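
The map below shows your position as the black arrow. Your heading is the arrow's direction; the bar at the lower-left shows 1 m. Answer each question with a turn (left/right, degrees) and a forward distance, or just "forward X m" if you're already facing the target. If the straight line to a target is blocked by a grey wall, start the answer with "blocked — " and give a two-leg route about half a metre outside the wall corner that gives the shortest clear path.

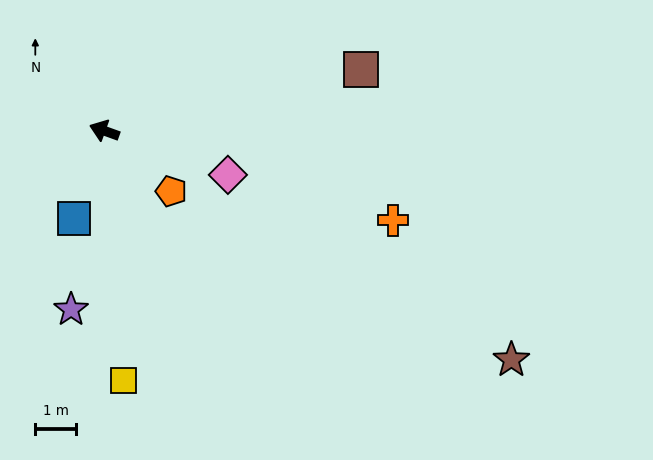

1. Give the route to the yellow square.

turn left 114°, forward 6.1 m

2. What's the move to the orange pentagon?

turn left 158°, forward 2.2 m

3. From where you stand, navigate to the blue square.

turn left 91°, forward 2.3 m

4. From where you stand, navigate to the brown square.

turn right 147°, forward 6.5 m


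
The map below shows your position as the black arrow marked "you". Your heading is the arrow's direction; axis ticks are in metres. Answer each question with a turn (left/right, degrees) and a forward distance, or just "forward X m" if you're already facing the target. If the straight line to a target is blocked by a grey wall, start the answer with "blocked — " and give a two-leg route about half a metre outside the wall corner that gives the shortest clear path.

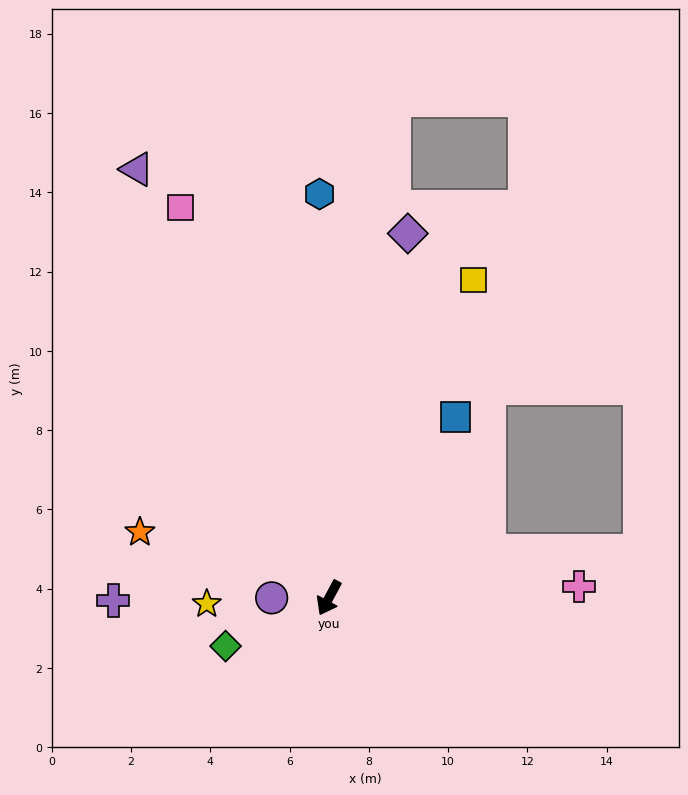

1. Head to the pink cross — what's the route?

turn left 121°, forward 6.3 m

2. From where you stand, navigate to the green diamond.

turn right 37°, forward 2.9 m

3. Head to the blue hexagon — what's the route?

turn right 151°, forward 10.2 m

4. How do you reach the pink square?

turn right 131°, forward 10.5 m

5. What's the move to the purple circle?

turn right 62°, forward 1.4 m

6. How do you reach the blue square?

turn left 173°, forward 5.6 m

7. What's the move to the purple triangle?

turn right 128°, forward 11.9 m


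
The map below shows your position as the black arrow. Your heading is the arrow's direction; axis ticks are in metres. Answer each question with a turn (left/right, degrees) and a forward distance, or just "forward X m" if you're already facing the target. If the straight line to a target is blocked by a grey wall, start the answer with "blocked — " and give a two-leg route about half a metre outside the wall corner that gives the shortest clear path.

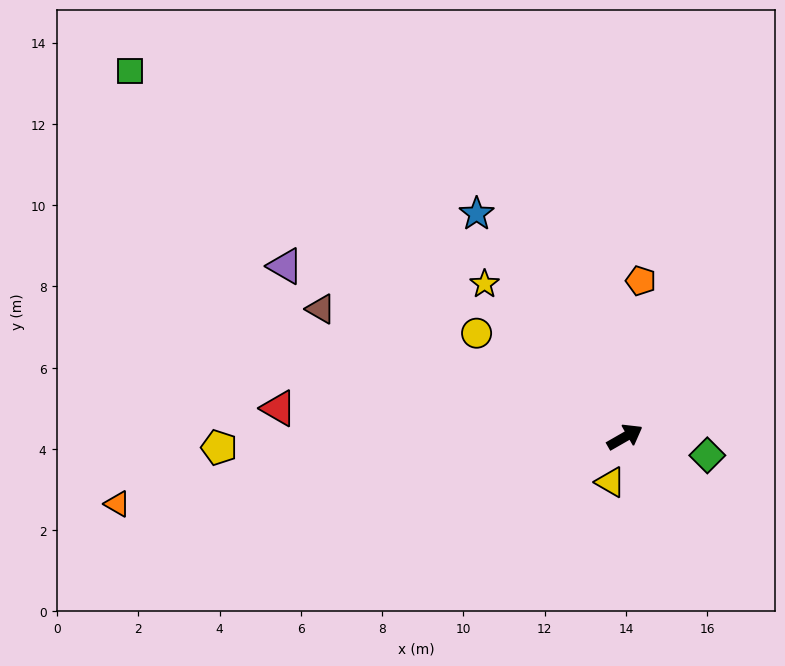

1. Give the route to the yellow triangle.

turn right 138°, forward 1.2 m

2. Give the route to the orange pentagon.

turn left 54°, forward 3.9 m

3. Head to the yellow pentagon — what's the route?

turn left 152°, forward 10.0 m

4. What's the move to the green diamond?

turn right 42°, forward 2.1 m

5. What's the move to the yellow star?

turn left 103°, forward 5.1 m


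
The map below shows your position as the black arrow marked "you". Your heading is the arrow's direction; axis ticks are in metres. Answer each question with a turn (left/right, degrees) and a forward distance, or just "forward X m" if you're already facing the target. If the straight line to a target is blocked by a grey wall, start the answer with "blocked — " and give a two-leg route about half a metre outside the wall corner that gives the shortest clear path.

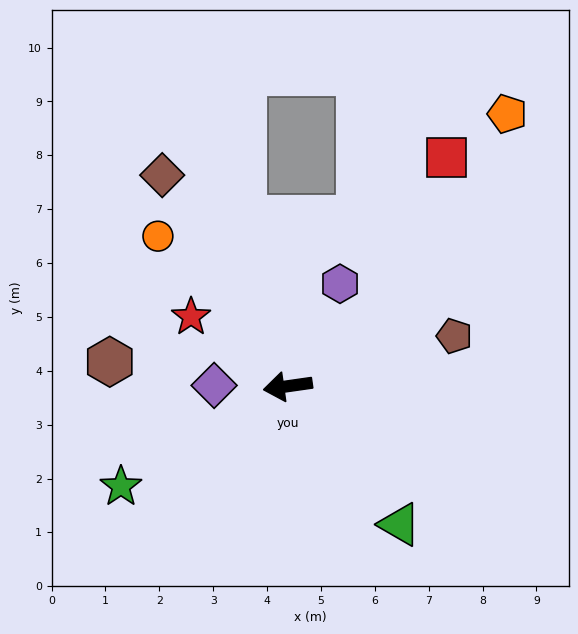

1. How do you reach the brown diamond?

turn right 67°, forward 4.6 m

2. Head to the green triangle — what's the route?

turn left 121°, forward 3.3 m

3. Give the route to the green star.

turn left 23°, forward 3.6 m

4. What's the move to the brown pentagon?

turn right 171°, forward 3.2 m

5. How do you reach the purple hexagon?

turn right 125°, forward 2.1 m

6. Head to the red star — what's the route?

turn right 44°, forward 2.2 m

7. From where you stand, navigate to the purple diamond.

turn right 9°, forward 1.4 m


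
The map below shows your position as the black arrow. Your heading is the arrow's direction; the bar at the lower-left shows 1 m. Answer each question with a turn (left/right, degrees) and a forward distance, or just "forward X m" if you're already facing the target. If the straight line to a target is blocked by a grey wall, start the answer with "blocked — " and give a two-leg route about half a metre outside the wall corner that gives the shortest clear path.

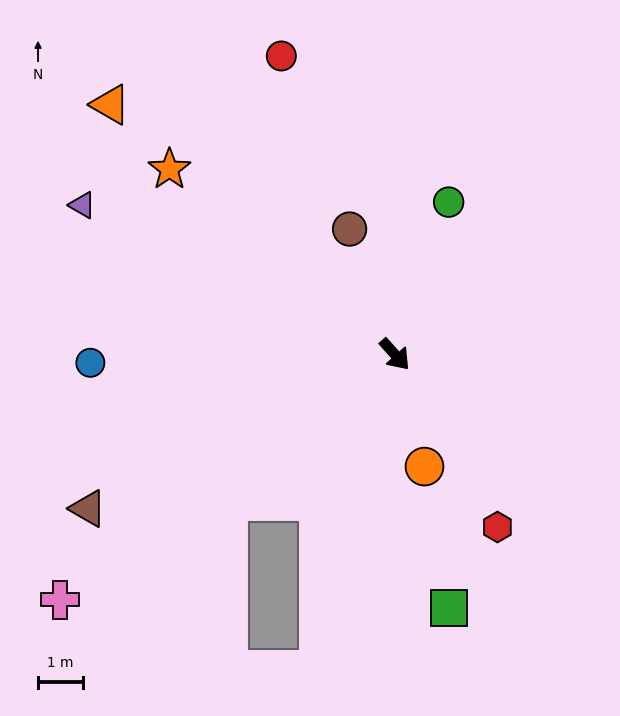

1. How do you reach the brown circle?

turn left 158°, forward 2.9 m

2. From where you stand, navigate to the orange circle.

turn right 27°, forward 2.6 m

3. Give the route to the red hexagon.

turn right 11°, forward 4.4 m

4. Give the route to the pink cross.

turn right 96°, forward 9.2 m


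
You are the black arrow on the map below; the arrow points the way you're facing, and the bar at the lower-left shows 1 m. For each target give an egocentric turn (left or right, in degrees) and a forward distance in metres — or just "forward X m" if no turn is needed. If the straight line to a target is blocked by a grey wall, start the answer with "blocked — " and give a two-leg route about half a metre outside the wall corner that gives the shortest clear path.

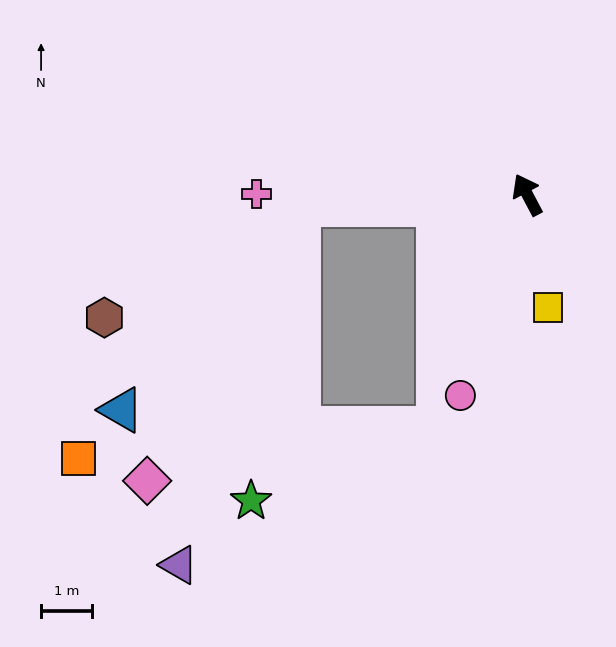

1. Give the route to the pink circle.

turn left 134°, forward 4.2 m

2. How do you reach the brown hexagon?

blocked — turn left 65°, forward 4.5 m, then turn left 27°, forward 4.4 m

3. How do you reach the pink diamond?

blocked — turn left 65°, forward 4.5 m, then turn left 58°, forward 6.2 m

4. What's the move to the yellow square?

turn left 163°, forward 2.3 m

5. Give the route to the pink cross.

turn left 62°, forward 5.3 m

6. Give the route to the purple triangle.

blocked — turn left 65°, forward 4.5 m, then turn left 69°, forward 7.5 m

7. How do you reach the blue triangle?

blocked — turn left 65°, forward 4.5 m, then turn left 46°, forward 5.3 m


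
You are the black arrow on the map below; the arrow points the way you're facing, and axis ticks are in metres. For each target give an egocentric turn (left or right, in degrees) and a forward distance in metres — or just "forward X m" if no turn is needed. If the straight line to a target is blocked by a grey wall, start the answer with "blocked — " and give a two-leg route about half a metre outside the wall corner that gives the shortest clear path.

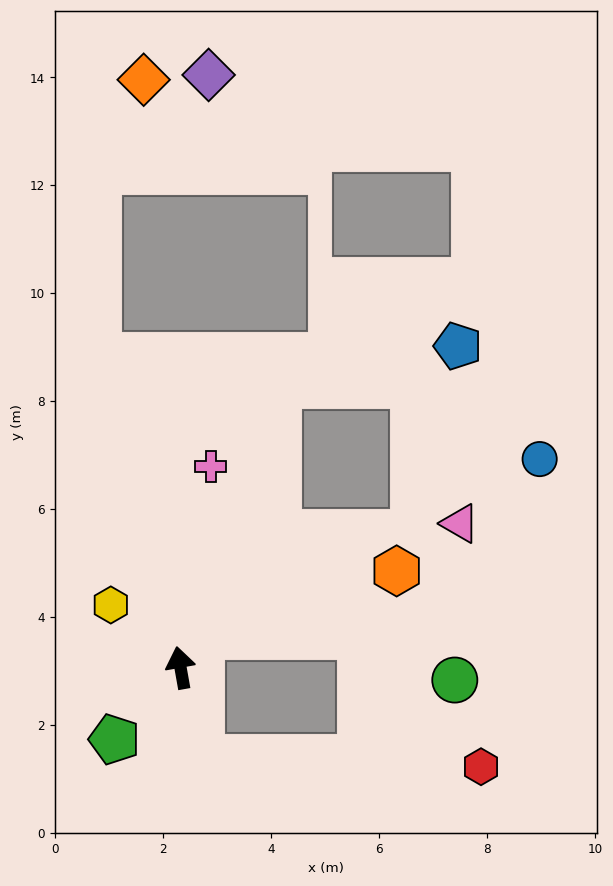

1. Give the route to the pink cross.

turn right 19°, forward 3.8 m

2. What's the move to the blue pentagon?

blocked — turn right 29°, forward 5.5 m, then turn right 58°, forward 3.4 m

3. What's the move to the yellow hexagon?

turn left 38°, forward 1.7 m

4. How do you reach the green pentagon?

turn left 127°, forward 1.8 m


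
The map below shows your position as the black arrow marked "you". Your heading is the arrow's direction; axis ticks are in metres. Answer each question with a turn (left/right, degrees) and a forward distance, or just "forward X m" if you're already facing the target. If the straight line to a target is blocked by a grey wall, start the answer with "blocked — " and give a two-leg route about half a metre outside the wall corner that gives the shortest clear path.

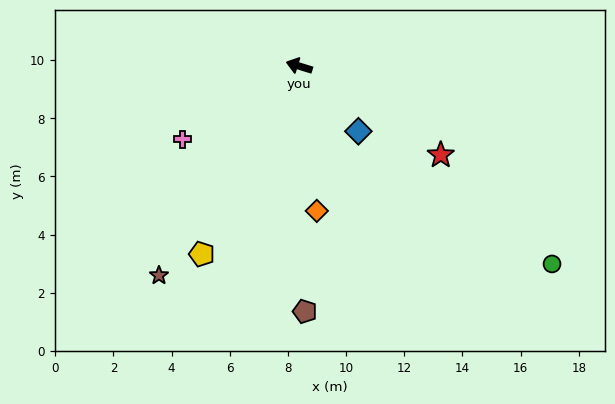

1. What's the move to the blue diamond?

turn left 149°, forward 3.0 m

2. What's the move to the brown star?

turn left 73°, forward 8.7 m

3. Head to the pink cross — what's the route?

turn left 49°, forward 4.7 m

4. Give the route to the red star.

turn left 165°, forward 5.7 m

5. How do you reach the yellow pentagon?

turn left 80°, forward 7.3 m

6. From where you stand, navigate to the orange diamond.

turn left 114°, forward 5.0 m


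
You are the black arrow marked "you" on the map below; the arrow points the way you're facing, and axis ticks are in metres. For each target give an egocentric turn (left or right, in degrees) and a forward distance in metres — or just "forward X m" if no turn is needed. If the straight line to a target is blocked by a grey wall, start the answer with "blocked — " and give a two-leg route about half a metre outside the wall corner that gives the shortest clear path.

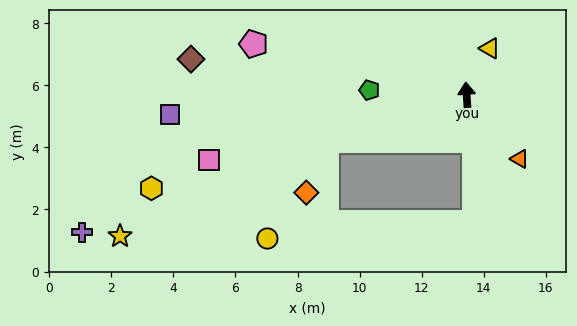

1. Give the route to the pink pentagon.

turn left 73°, forward 7.1 m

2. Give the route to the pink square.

turn left 100°, forward 8.6 m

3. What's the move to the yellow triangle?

turn right 31°, forward 1.7 m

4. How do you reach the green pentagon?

turn left 83°, forward 3.1 m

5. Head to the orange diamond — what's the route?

blocked — turn left 104°, forward 4.8 m, then turn left 52°, forward 1.8 m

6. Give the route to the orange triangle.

turn right 144°, forward 2.7 m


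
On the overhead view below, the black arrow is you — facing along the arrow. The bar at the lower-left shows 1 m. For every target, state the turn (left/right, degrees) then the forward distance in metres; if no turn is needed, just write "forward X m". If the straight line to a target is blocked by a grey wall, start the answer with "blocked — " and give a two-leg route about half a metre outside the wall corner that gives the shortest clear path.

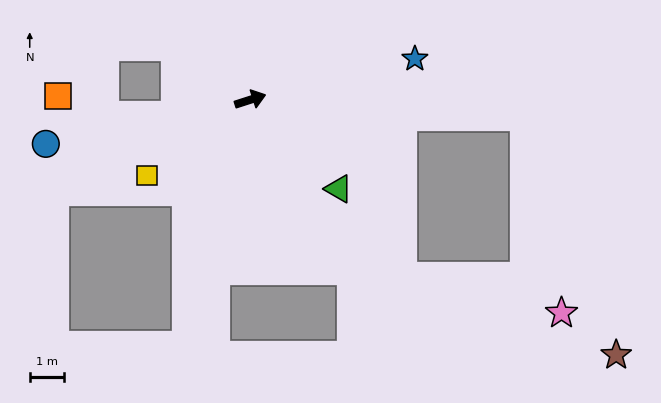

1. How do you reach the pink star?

blocked — turn right 21°, forward 8.0 m, then turn right 76°, forward 5.8 m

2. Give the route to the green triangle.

turn right 63°, forward 3.7 m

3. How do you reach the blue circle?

turn left 174°, forward 6.1 m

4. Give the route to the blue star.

turn right 4°, forward 5.0 m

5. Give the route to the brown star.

blocked — turn right 21°, forward 8.0 m, then turn right 66°, forward 7.5 m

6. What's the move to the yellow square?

turn right 162°, forward 3.7 m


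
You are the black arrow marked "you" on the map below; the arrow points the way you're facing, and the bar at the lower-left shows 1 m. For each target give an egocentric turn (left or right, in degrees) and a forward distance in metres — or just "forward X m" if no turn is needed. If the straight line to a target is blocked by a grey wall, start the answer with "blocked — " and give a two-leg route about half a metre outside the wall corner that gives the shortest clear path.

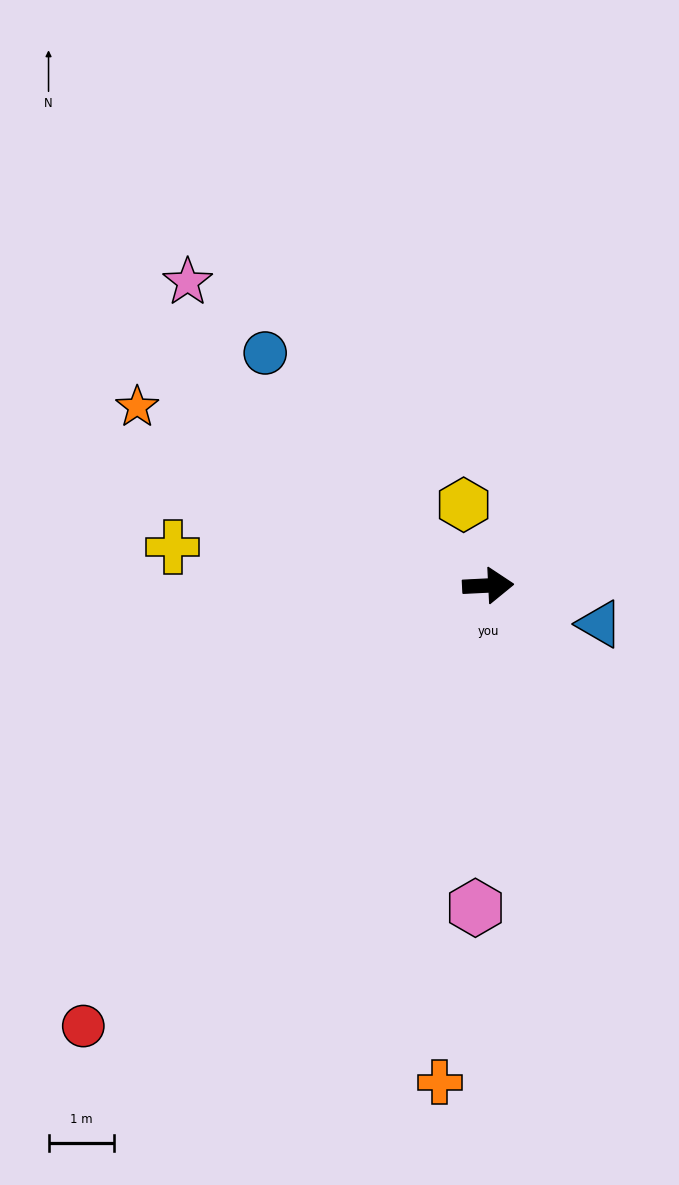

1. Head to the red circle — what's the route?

turn right 135°, forward 9.1 m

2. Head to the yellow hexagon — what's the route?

turn left 104°, forward 1.3 m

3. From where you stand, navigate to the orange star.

turn left 150°, forward 6.0 m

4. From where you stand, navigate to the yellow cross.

turn left 170°, forward 4.9 m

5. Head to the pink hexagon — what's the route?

turn right 95°, forward 4.9 m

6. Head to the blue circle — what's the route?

turn left 131°, forward 4.9 m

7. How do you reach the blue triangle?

turn right 22°, forward 1.8 m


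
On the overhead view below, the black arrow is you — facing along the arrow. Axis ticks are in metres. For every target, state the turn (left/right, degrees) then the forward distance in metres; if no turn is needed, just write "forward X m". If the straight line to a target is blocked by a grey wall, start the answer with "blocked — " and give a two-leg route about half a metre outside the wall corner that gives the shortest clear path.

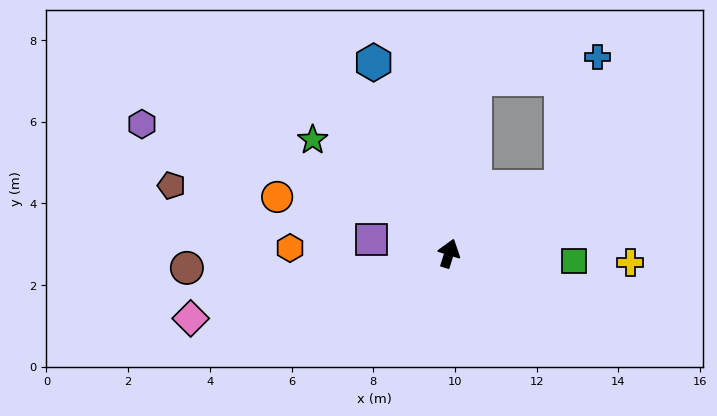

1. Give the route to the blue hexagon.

turn left 39°, forward 5.0 m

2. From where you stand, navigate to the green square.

turn right 76°, forward 3.1 m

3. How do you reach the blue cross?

blocked — turn right 42°, forward 3.2 m, then turn left 44°, forward 3.3 m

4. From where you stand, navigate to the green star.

turn left 68°, forward 4.3 m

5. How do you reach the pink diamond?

turn left 122°, forward 6.5 m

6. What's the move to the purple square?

turn left 98°, forward 1.9 m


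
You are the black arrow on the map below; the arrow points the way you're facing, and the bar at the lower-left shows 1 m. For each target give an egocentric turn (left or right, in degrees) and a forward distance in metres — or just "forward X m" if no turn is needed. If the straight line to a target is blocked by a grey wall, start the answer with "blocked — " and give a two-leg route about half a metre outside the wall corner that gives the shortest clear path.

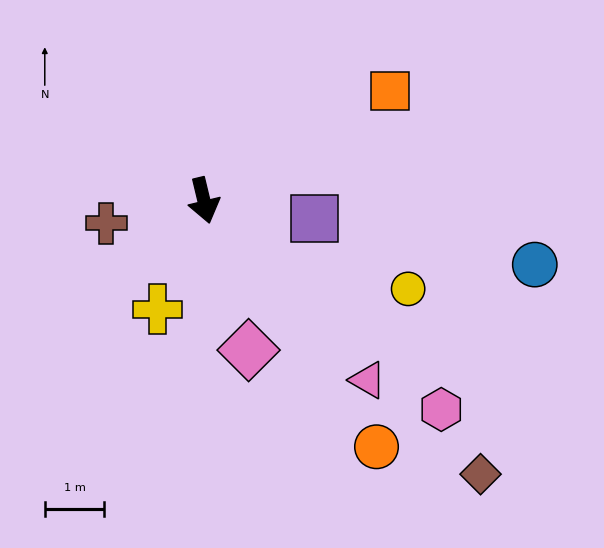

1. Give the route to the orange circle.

turn left 22°, forward 5.1 m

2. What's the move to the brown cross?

turn right 90°, forward 1.7 m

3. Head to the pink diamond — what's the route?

turn left 3°, forward 2.6 m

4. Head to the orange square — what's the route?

turn left 107°, forward 3.6 m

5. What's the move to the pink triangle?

turn left 29°, forward 4.1 m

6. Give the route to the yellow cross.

turn right 37°, forward 2.0 m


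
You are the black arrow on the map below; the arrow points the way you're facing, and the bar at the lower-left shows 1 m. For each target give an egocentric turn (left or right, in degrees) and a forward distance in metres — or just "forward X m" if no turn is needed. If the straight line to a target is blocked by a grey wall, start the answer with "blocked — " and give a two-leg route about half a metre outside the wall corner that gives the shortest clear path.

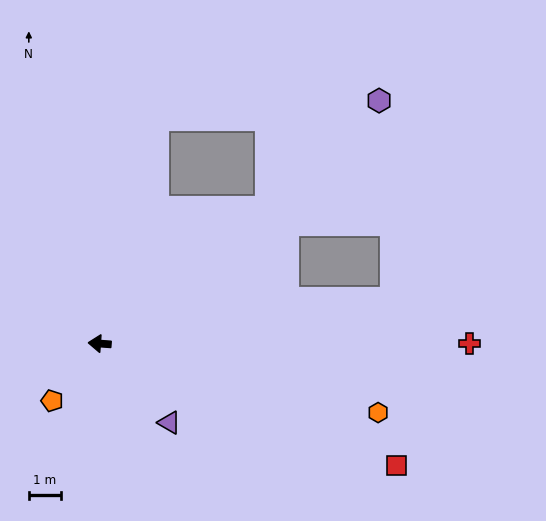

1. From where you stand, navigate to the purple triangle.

turn left 136°, forward 3.3 m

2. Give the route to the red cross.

turn right 176°, forward 11.5 m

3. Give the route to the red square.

turn left 162°, forward 10.0 m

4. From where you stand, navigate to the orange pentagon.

turn left 54°, forward 2.3 m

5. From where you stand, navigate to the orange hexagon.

turn left 170°, forward 8.9 m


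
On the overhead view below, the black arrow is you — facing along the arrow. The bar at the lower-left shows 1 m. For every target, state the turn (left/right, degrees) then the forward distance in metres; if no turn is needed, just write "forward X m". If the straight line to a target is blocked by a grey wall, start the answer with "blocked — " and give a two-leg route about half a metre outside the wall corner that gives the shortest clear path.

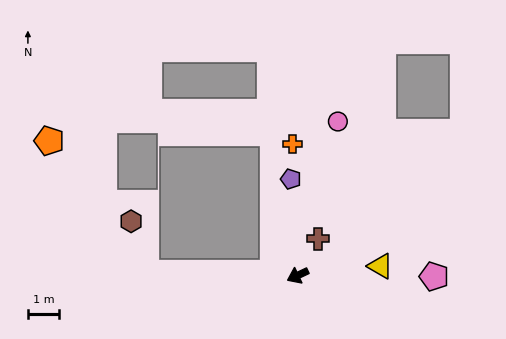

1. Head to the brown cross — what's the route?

turn right 144°, forward 1.3 m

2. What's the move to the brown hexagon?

blocked — turn right 26°, forward 4.8 m, then turn right 73°, forward 1.7 m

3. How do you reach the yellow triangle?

turn left 161°, forward 2.6 m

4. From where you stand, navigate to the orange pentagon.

blocked — turn right 26°, forward 4.8 m, then turn right 53°, forward 5.2 m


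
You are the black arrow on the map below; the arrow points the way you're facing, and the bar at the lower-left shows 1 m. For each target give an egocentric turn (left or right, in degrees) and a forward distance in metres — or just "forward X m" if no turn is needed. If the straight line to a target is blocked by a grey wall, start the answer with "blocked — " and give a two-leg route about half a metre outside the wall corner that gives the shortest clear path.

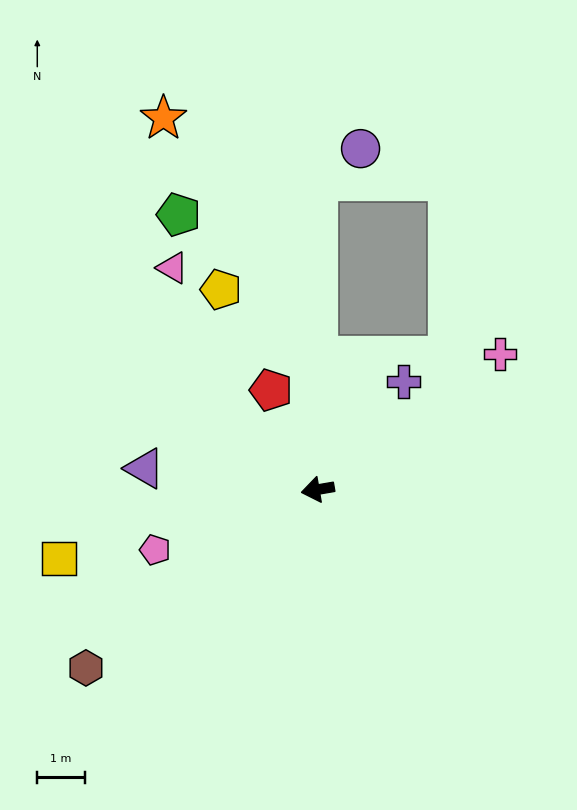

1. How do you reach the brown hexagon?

turn left 28°, forward 6.2 m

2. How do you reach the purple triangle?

turn right 17°, forward 3.7 m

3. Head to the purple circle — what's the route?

blocked — turn right 100°, forward 6.5 m, then turn right 53°, forward 1.1 m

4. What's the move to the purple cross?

turn right 138°, forward 2.9 m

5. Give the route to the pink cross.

turn right 153°, forward 4.8 m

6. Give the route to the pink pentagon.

turn left 11°, forward 3.7 m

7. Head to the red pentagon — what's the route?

turn right 75°, forward 2.3 m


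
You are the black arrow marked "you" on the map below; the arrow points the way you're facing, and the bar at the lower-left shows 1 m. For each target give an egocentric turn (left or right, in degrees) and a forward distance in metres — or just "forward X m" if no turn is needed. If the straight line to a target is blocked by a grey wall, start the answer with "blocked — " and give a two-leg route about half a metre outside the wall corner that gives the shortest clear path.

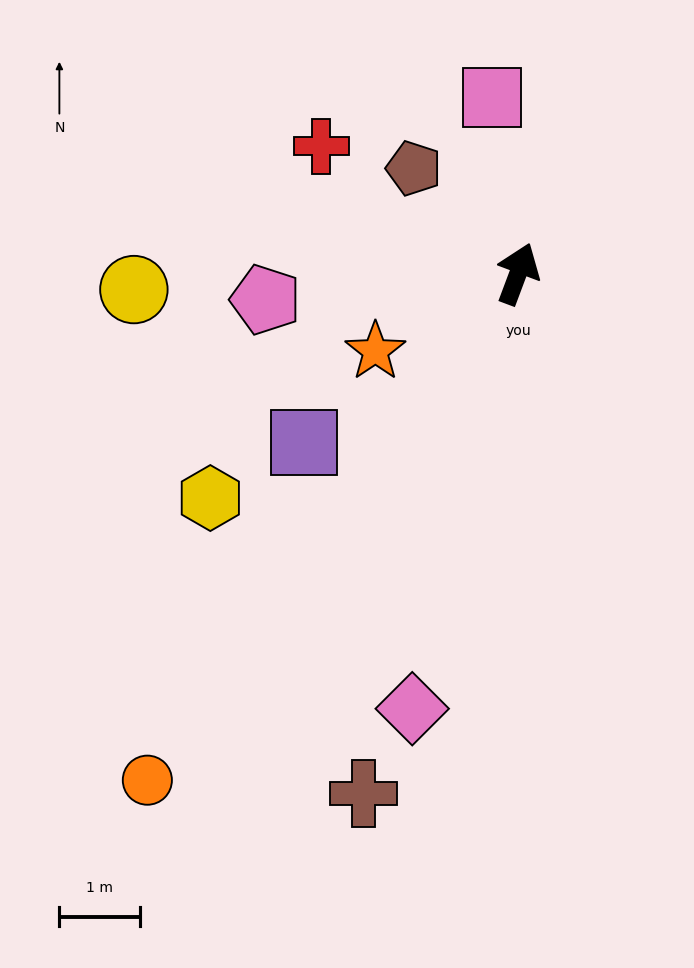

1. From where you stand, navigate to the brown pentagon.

turn left 65°, forward 1.8 m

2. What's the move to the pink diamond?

turn right 173°, forward 5.6 m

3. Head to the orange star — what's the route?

turn left 139°, forward 2.0 m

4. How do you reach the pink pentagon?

turn left 116°, forward 3.2 m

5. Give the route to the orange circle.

turn left 164°, forward 7.8 m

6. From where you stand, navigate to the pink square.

turn left 29°, forward 2.2 m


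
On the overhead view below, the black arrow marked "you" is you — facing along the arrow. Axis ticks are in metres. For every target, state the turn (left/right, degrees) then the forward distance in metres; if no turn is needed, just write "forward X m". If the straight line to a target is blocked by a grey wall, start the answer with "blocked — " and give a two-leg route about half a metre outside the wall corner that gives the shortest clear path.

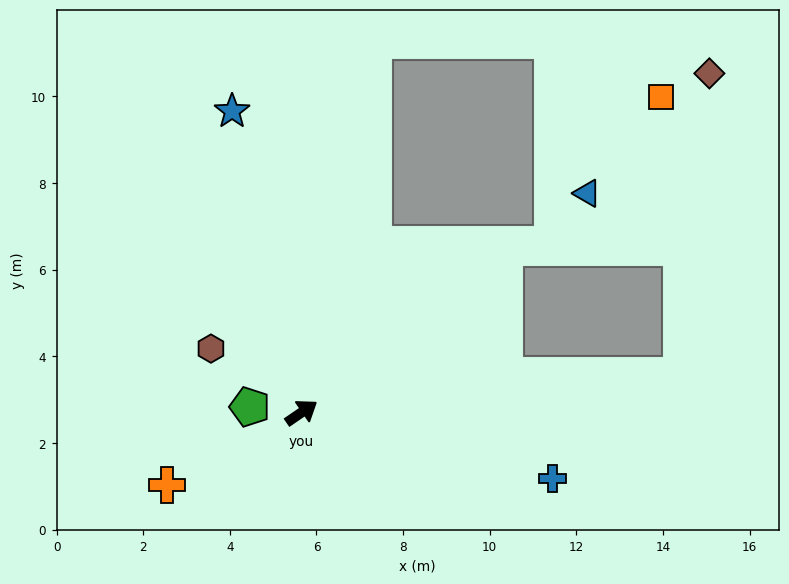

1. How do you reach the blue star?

turn left 69°, forward 7.1 m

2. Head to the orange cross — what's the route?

turn left 174°, forward 3.5 m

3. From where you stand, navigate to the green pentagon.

turn left 139°, forward 1.2 m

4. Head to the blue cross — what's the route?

turn right 49°, forward 6.0 m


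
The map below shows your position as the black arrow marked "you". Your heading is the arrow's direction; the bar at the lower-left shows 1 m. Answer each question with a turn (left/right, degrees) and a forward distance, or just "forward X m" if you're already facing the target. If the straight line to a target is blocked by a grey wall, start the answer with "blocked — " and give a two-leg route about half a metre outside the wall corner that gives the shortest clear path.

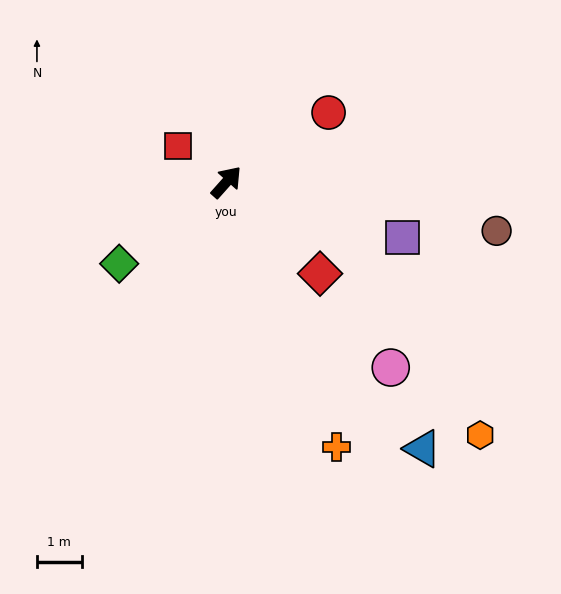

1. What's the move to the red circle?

turn right 14°, forward 2.7 m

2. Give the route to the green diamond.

turn left 169°, forward 3.0 m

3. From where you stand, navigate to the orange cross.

turn right 116°, forward 6.4 m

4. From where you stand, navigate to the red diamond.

turn right 93°, forward 2.9 m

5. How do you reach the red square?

turn left 95°, forward 1.3 m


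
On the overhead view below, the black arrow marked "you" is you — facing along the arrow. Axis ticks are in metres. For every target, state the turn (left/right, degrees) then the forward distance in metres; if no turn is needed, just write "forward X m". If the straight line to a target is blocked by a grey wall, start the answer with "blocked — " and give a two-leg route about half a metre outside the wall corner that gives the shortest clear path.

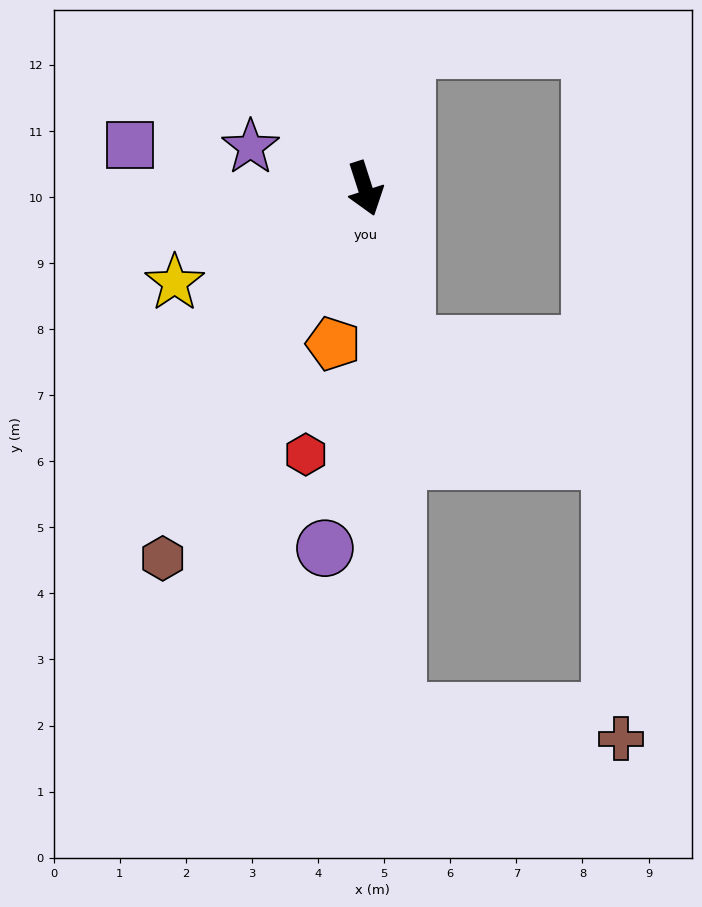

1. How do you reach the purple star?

turn right 128°, forward 1.8 m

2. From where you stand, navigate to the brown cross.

blocked — turn right 14°, forward 7.9 m, then turn left 79°, forward 3.4 m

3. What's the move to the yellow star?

turn right 82°, forward 3.2 m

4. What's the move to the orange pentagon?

turn right 29°, forward 2.4 m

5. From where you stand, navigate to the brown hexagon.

turn right 47°, forward 6.4 m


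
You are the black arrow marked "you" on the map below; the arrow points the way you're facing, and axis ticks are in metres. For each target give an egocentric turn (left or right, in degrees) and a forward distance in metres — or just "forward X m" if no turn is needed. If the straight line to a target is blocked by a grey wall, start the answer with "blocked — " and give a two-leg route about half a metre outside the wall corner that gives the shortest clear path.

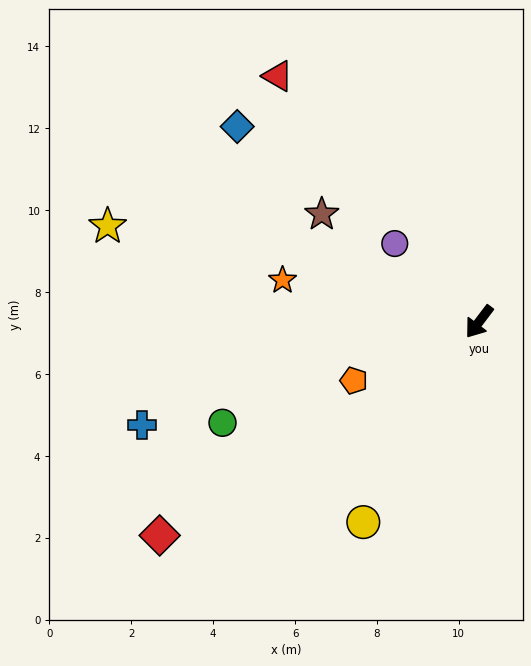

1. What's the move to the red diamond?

turn right 19°, forward 9.4 m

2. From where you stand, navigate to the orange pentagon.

turn right 28°, forward 3.4 m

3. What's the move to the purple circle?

turn right 96°, forward 2.8 m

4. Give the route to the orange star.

turn right 65°, forward 4.9 m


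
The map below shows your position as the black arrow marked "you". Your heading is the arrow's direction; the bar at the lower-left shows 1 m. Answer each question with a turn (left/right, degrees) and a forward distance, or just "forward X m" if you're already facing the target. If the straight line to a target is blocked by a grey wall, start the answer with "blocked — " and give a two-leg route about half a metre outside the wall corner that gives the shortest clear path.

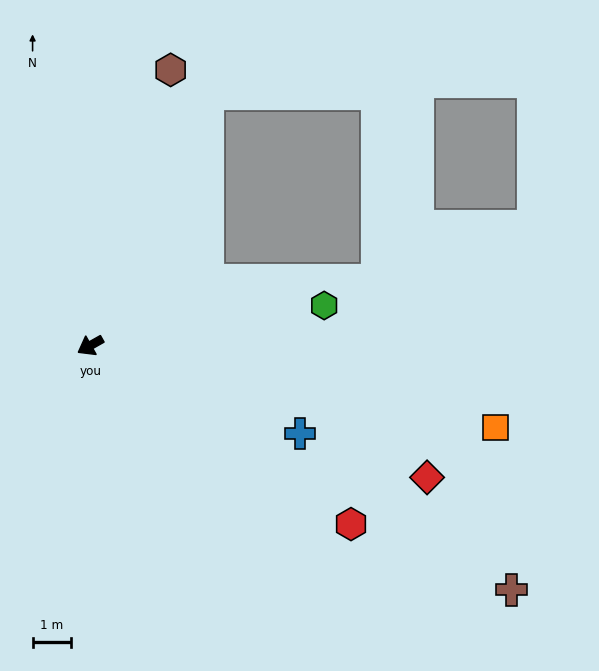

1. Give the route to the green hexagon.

turn left 160°, forward 6.2 m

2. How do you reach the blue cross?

turn left 128°, forward 5.9 m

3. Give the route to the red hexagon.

turn left 116°, forward 8.2 m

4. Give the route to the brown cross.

turn left 120°, forward 12.7 m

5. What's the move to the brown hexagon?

turn right 136°, forward 7.5 m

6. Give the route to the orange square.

turn left 139°, forward 10.8 m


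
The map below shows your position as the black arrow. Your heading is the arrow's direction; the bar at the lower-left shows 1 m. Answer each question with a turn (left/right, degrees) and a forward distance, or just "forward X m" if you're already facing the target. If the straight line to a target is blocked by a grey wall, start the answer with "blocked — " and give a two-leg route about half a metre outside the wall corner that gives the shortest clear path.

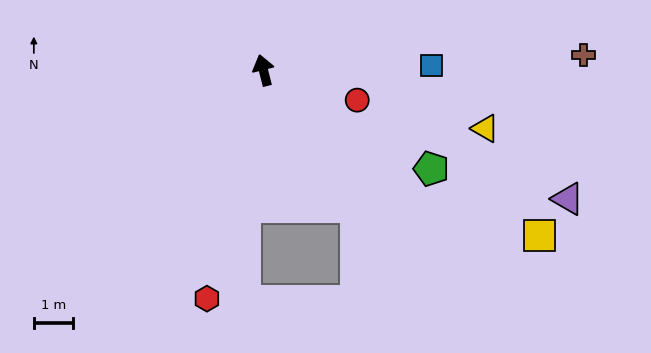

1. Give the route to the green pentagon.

turn right 135°, forward 5.0 m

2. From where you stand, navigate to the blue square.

turn right 103°, forward 4.3 m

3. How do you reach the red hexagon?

turn left 152°, forward 6.0 m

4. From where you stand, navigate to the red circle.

turn right 122°, forward 2.5 m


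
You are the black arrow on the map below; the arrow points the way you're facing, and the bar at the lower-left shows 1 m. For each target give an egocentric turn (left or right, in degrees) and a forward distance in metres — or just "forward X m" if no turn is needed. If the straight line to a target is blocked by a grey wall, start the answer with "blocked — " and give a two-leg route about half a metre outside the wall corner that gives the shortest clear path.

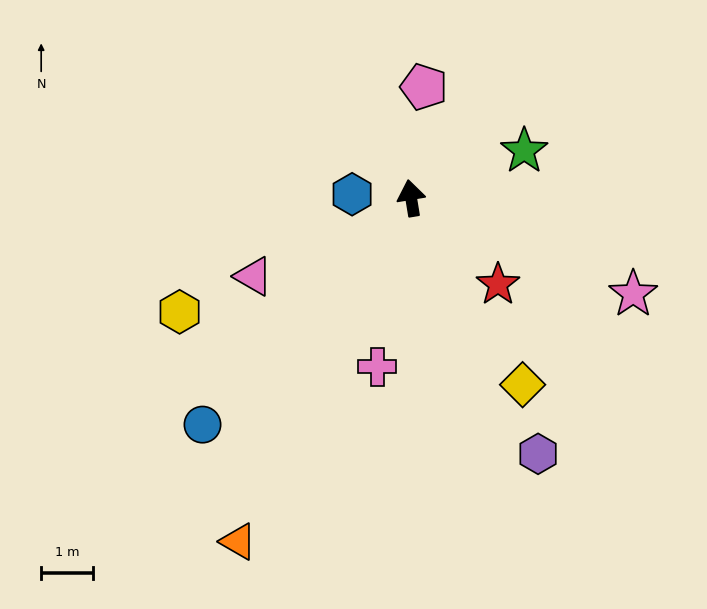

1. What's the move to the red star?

turn right 144°, forward 2.4 m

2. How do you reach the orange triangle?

turn left 144°, forward 7.4 m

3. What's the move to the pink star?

turn right 123°, forward 4.7 m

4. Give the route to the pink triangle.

turn left 107°, forward 3.4 m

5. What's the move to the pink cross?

turn left 159°, forward 3.3 m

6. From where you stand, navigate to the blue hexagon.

turn left 77°, forward 1.1 m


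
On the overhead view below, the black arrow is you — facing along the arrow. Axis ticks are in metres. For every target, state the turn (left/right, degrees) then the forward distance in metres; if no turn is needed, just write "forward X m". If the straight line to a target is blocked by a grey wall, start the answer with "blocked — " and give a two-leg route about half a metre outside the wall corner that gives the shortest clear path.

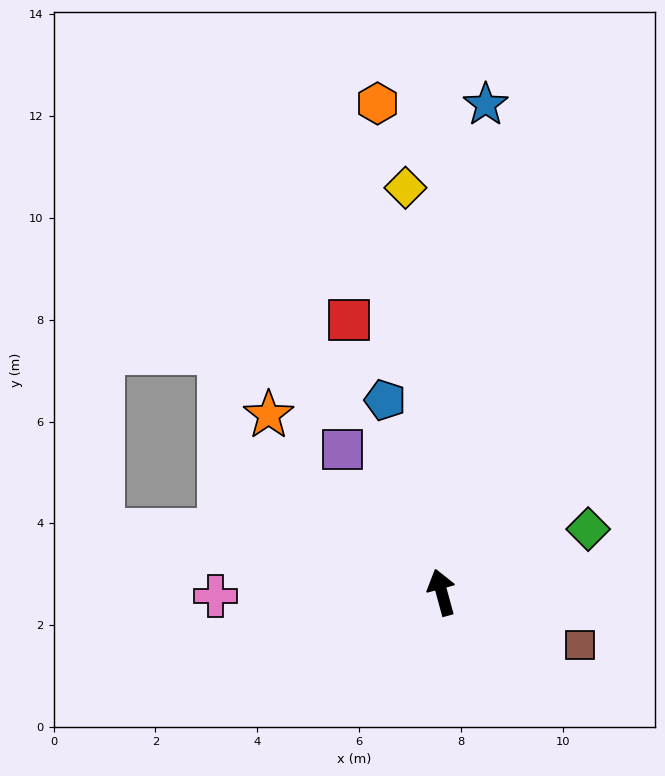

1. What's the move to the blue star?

turn right 20°, forward 9.6 m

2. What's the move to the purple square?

turn left 20°, forward 3.4 m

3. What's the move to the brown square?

turn right 126°, forward 2.9 m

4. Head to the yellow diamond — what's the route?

turn right 10°, forward 8.0 m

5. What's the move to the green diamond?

turn right 82°, forward 3.1 m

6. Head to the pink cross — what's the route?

turn left 76°, forward 4.4 m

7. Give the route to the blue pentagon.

forward 3.9 m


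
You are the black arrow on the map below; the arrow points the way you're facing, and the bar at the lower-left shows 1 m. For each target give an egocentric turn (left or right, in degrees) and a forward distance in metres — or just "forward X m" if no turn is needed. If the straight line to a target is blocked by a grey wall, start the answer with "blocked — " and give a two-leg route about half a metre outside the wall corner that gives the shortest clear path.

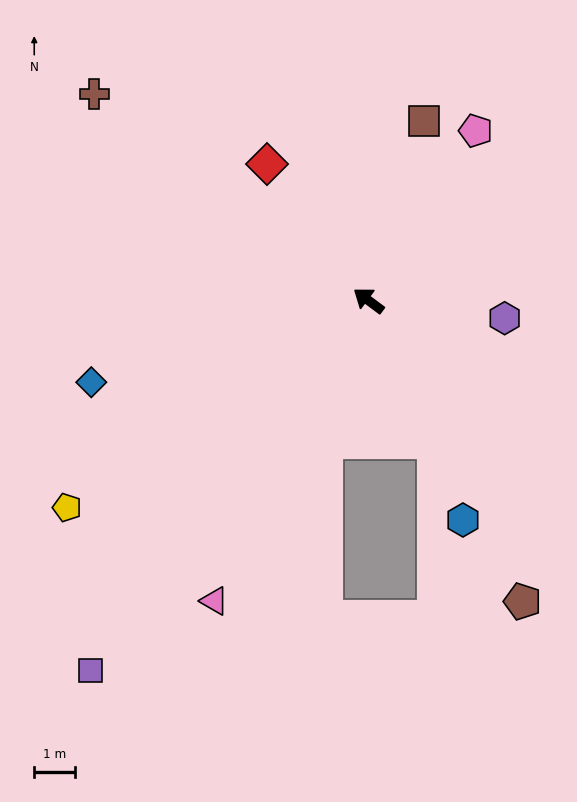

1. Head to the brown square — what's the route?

turn right 70°, forward 4.6 m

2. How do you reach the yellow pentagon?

turn left 71°, forward 8.9 m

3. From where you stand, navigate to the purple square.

turn left 90°, forward 11.3 m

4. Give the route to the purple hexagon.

turn right 151°, forward 3.3 m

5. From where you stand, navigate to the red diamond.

turn right 17°, forward 4.1 m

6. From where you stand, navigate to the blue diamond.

turn left 53°, forward 7.0 m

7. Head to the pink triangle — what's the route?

turn left 100°, forward 8.2 m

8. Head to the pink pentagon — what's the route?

turn right 86°, forward 4.9 m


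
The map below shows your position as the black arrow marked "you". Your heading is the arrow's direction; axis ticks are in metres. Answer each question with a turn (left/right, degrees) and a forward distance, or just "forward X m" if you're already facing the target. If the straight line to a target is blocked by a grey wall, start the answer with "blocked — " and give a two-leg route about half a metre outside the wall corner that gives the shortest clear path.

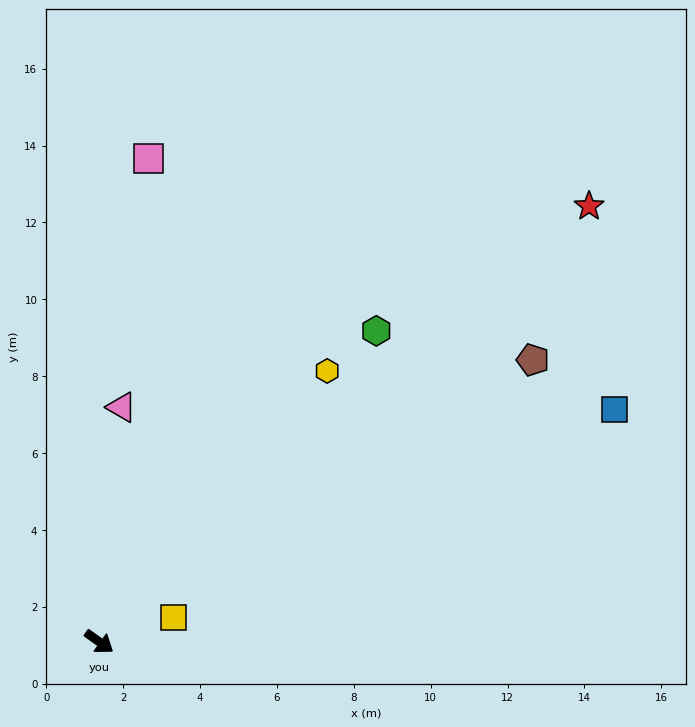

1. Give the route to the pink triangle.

turn left 120°, forward 6.1 m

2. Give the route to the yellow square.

turn left 54°, forward 2.0 m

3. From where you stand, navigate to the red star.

turn left 77°, forward 17.1 m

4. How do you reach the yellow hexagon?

turn left 85°, forward 9.2 m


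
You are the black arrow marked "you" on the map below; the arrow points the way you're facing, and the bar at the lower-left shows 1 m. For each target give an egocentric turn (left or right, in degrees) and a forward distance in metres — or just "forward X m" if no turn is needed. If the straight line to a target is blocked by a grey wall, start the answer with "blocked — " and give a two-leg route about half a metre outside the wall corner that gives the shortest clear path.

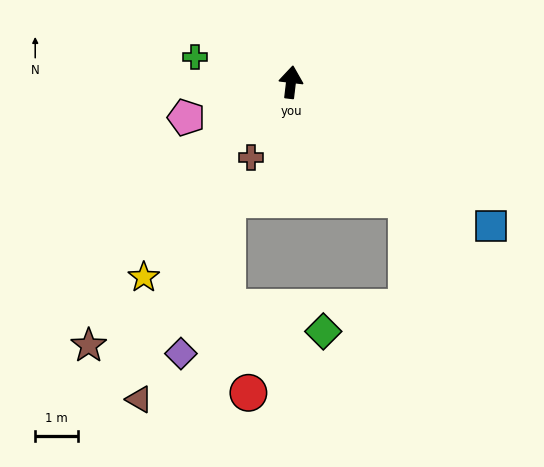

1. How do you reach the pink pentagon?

turn left 115°, forward 2.6 m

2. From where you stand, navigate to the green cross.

turn left 82°, forward 2.3 m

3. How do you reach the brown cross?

turn left 159°, forward 2.0 m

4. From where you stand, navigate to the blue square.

turn right 119°, forward 5.7 m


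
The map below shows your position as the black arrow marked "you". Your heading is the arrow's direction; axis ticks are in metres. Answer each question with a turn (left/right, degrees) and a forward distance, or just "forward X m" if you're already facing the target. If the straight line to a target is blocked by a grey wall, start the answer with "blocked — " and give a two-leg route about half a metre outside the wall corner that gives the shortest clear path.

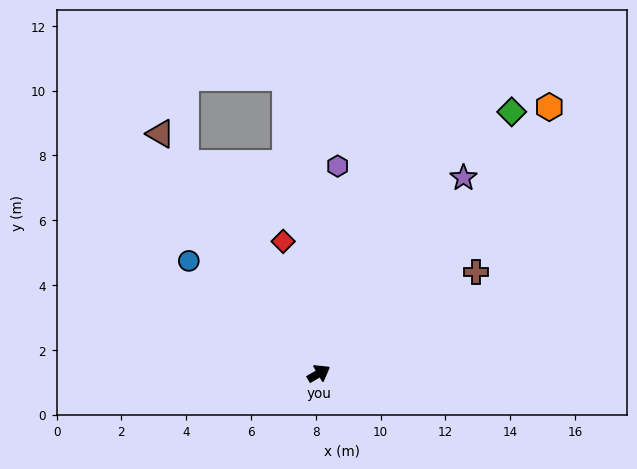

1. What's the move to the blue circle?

turn left 109°, forward 5.3 m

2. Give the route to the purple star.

turn left 23°, forward 7.5 m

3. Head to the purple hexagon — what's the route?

turn left 54°, forward 6.4 m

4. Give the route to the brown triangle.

turn left 93°, forward 8.9 m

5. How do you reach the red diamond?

turn left 75°, forward 4.2 m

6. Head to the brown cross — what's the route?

turn left 3°, forward 5.8 m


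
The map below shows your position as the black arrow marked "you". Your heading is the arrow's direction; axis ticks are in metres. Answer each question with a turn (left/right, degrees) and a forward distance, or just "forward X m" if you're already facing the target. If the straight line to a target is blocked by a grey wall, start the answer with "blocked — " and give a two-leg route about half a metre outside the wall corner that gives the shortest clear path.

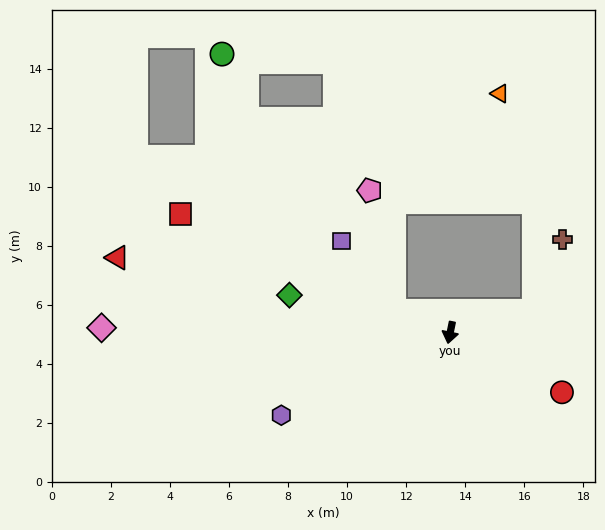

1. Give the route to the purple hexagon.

turn right 52°, forward 6.4 m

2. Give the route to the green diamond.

turn right 92°, forward 5.6 m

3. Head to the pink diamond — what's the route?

turn right 79°, forward 11.8 m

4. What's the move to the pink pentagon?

blocked — turn right 100°, forward 2.0 m, then turn right 57°, forward 4.2 m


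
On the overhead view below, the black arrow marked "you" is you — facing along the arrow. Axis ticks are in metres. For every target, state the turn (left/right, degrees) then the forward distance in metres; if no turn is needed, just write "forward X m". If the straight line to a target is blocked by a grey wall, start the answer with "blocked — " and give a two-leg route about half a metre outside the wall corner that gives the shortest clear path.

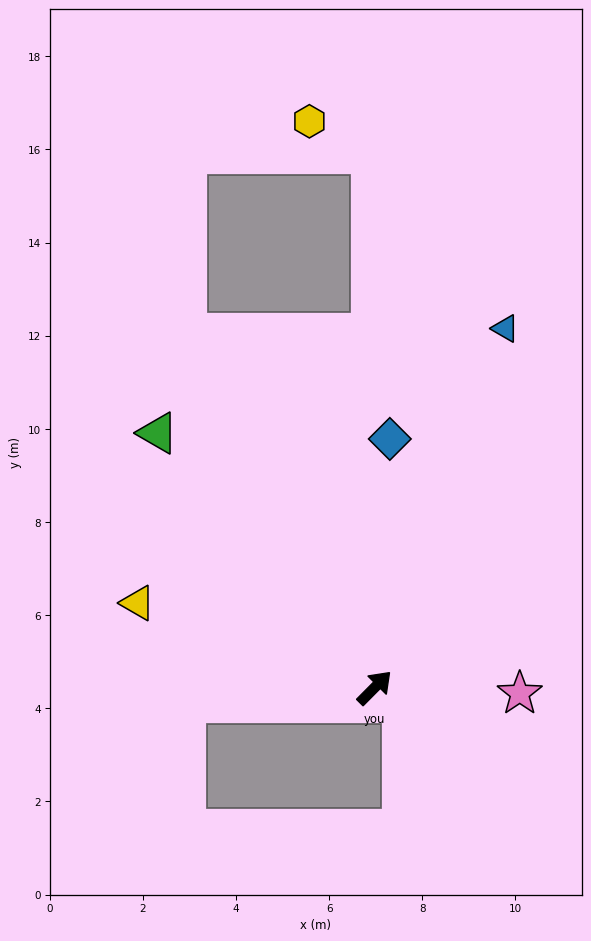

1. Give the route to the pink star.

turn right 48°, forward 3.1 m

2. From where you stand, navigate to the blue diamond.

turn left 41°, forward 5.3 m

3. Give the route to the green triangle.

turn left 85°, forward 7.2 m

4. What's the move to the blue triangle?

turn left 25°, forward 8.2 m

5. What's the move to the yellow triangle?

turn left 115°, forward 5.4 m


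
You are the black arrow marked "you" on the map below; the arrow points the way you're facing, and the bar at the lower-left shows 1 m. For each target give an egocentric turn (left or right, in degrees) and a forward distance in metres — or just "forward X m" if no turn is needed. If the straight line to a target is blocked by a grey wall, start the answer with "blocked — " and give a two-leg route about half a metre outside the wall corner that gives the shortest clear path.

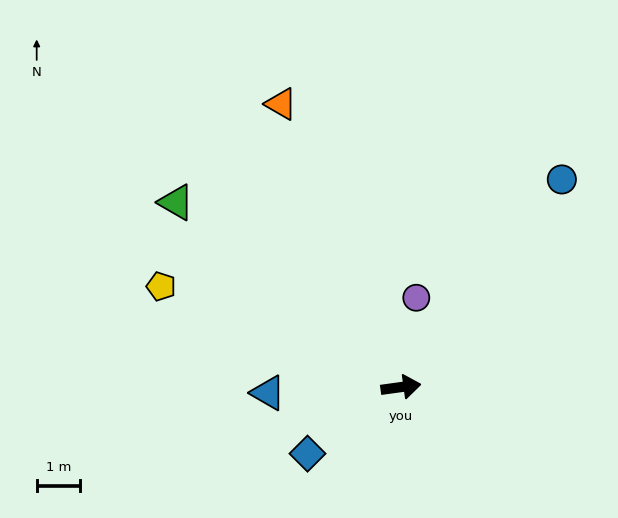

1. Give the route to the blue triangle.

turn left 175°, forward 3.0 m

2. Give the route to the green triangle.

turn left 133°, forward 6.7 m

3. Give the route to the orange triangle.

turn left 105°, forward 7.0 m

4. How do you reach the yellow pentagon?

turn left 149°, forward 6.0 m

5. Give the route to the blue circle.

turn left 44°, forward 6.0 m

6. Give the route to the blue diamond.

turn right 152°, forward 2.6 m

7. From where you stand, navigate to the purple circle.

turn left 72°, forward 2.1 m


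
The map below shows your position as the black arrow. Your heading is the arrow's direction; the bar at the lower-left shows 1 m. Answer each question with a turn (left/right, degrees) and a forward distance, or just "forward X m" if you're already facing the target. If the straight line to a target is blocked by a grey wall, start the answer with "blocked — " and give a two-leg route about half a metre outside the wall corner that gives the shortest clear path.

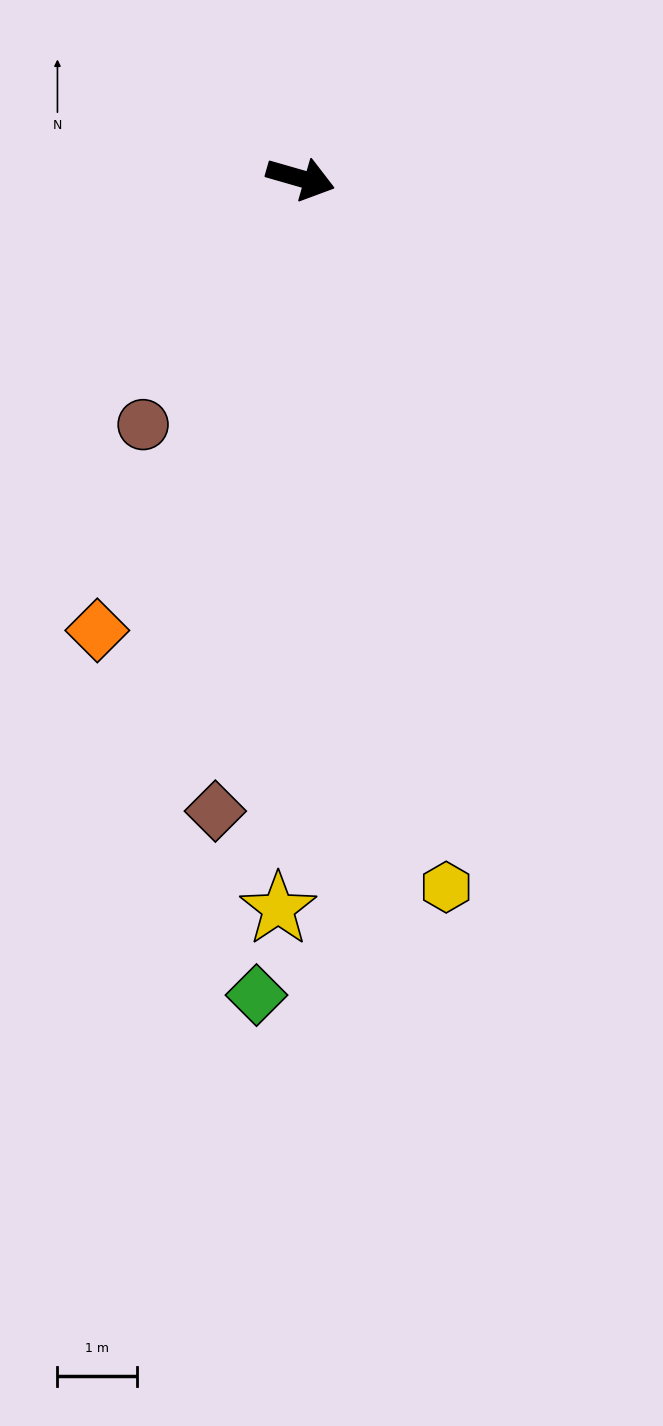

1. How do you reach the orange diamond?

turn right 98°, forward 6.3 m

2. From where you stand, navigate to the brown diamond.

turn right 82°, forward 8.1 m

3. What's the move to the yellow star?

turn right 76°, forward 9.2 m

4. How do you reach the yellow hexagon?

turn right 62°, forward 9.1 m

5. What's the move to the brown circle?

turn right 107°, forward 3.7 m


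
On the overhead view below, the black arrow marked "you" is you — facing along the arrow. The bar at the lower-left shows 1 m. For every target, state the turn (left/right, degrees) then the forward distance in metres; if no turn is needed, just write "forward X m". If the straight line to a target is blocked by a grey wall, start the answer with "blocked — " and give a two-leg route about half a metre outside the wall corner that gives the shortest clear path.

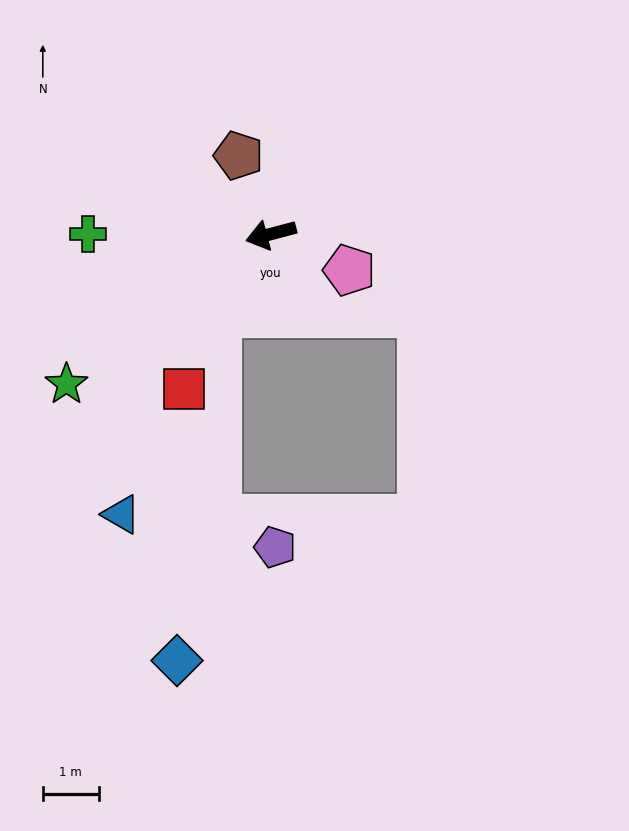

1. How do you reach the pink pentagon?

turn left 140°, forward 1.6 m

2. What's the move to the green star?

turn left 21°, forward 4.6 m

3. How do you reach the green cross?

turn right 15°, forward 3.3 m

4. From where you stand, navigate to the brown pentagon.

turn right 82°, forward 1.5 m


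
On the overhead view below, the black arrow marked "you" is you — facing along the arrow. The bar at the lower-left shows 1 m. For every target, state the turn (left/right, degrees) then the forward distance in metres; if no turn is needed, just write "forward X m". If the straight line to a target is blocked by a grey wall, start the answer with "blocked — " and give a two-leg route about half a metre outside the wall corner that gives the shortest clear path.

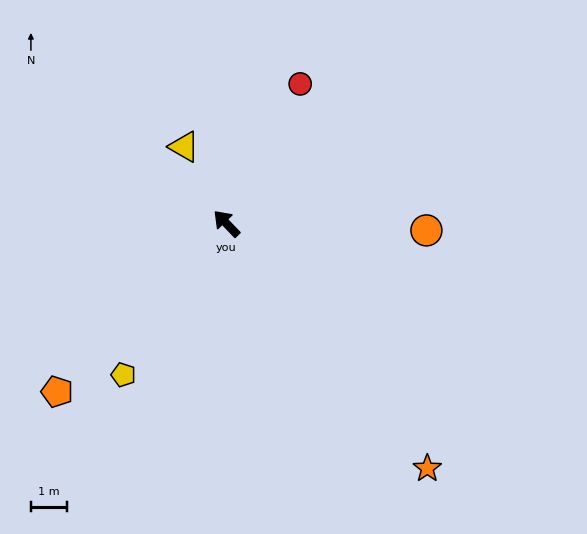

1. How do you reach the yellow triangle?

turn right 15°, forward 2.4 m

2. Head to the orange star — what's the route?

turn left 176°, forward 8.7 m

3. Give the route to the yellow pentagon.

turn left 102°, forward 5.0 m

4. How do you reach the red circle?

turn right 72°, forward 4.3 m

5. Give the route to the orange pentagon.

turn left 91°, forward 6.5 m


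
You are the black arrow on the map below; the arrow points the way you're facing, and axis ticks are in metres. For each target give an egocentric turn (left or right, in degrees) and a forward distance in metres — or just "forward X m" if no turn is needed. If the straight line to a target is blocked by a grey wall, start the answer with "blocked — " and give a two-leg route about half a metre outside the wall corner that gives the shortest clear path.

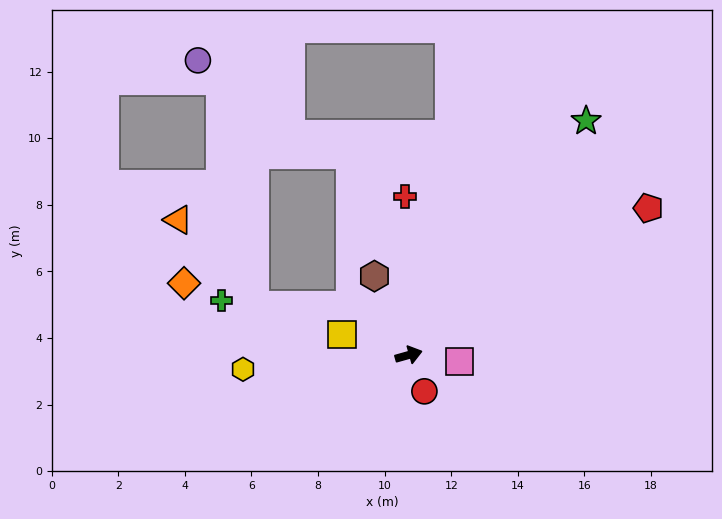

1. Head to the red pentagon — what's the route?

turn left 16°, forward 8.4 m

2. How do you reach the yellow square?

turn left 147°, forward 2.1 m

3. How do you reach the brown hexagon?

turn left 98°, forward 2.6 m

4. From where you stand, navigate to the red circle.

turn right 82°, forward 1.2 m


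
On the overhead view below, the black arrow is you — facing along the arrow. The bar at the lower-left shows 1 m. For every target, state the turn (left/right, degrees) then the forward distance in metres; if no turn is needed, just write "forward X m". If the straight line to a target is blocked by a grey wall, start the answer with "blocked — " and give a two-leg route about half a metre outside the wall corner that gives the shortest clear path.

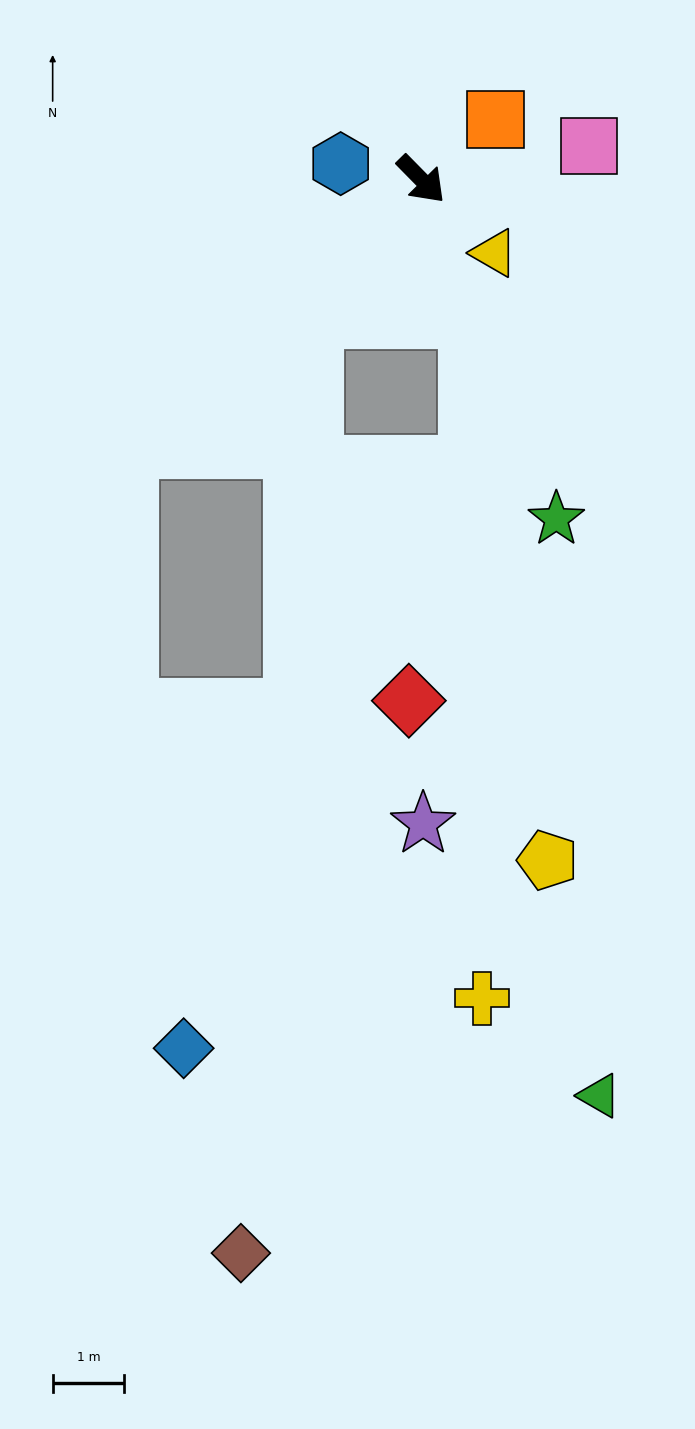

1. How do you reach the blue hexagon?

turn right 146°, forward 1.1 m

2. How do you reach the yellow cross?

blocked — turn right 26°, forward 2.1 m, then turn right 17°, forward 9.5 m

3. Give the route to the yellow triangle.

forward 1.4 m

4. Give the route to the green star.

turn right 23°, forward 5.1 m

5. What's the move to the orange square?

turn left 84°, forward 1.3 m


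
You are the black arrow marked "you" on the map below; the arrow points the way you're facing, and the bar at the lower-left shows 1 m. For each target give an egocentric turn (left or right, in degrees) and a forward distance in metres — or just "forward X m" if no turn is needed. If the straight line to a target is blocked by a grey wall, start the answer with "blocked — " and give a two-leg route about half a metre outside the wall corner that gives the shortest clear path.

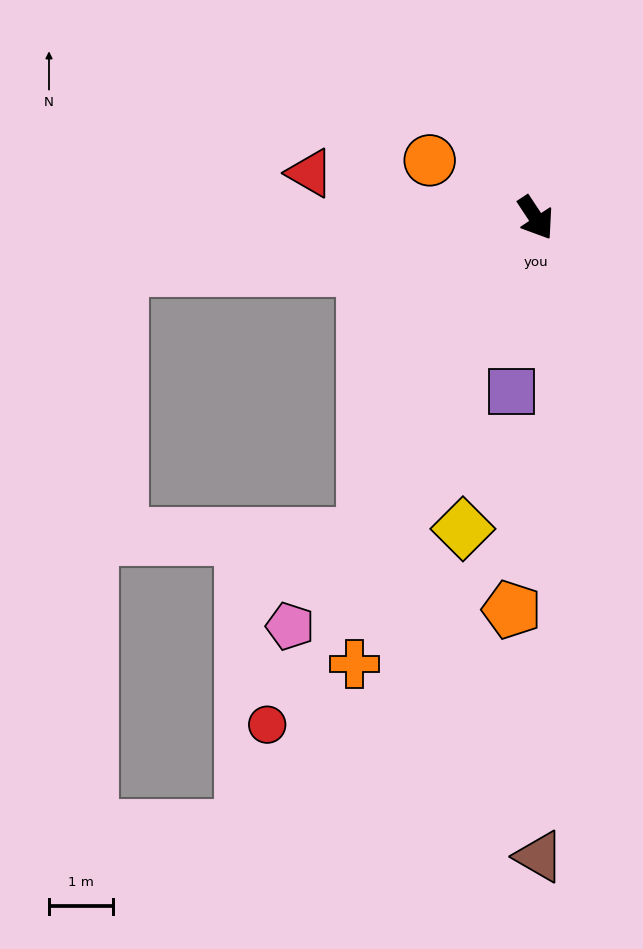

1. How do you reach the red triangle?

turn right 135°, forward 3.6 m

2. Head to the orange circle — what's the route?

turn right 152°, forward 1.9 m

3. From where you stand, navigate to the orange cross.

turn right 56°, forward 7.6 m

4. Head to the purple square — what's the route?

turn right 41°, forward 2.8 m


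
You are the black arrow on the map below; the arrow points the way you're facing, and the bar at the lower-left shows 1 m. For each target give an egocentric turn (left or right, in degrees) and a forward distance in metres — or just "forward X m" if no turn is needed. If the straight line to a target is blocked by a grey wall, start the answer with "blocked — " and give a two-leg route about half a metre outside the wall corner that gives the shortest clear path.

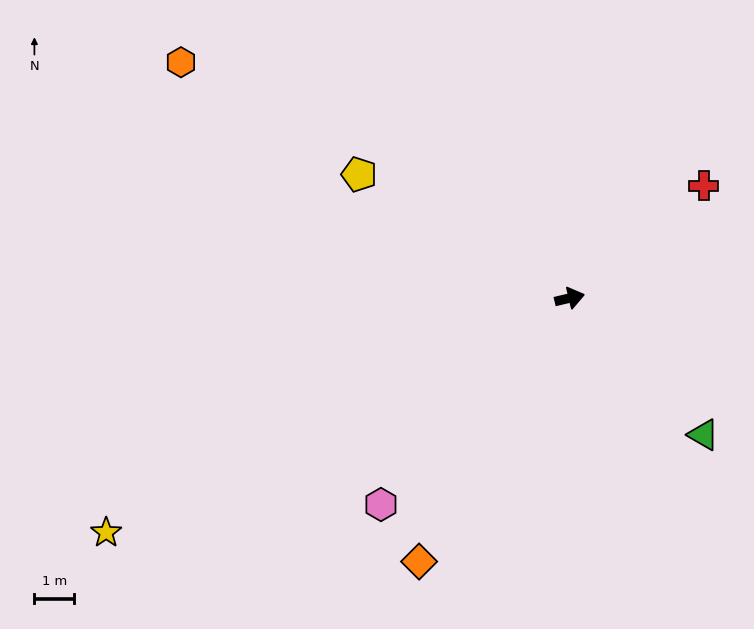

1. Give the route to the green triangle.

turn right 59°, forward 4.8 m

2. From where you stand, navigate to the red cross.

turn left 27°, forward 4.4 m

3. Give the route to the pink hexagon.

turn right 146°, forward 7.0 m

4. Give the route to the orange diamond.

turn right 133°, forward 7.6 m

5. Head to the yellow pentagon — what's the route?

turn left 136°, forward 6.1 m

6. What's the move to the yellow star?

turn right 166°, forward 13.0 m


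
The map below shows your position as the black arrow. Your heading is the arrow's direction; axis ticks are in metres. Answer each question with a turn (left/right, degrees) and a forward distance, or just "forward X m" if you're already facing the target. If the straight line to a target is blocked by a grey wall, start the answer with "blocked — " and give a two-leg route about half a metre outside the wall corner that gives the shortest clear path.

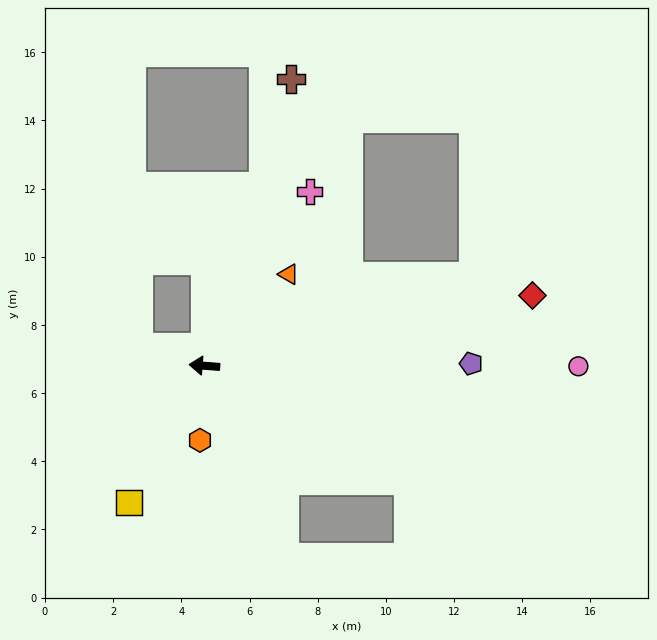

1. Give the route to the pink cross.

turn right 117°, forward 6.0 m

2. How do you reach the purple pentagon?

turn right 175°, forward 7.8 m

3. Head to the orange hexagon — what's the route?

turn left 91°, forward 2.2 m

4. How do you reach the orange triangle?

turn right 128°, forward 3.6 m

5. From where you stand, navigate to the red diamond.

turn right 163°, forward 9.8 m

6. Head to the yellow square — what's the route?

turn left 66°, forward 4.6 m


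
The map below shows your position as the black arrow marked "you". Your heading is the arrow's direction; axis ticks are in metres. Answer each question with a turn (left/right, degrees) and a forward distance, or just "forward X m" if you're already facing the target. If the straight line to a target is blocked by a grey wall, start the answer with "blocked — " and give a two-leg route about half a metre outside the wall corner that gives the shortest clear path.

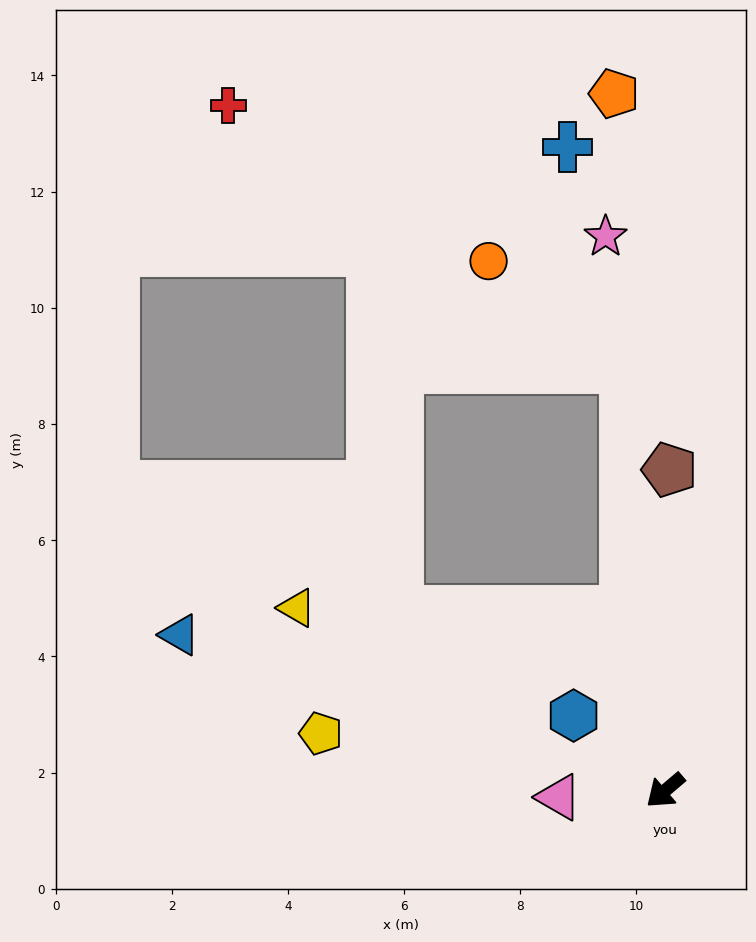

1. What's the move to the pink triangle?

turn right 37°, forward 1.8 m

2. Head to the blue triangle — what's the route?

turn right 58°, forward 8.8 m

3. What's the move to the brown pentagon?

turn right 131°, forward 5.5 m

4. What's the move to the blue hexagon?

turn right 80°, forward 2.0 m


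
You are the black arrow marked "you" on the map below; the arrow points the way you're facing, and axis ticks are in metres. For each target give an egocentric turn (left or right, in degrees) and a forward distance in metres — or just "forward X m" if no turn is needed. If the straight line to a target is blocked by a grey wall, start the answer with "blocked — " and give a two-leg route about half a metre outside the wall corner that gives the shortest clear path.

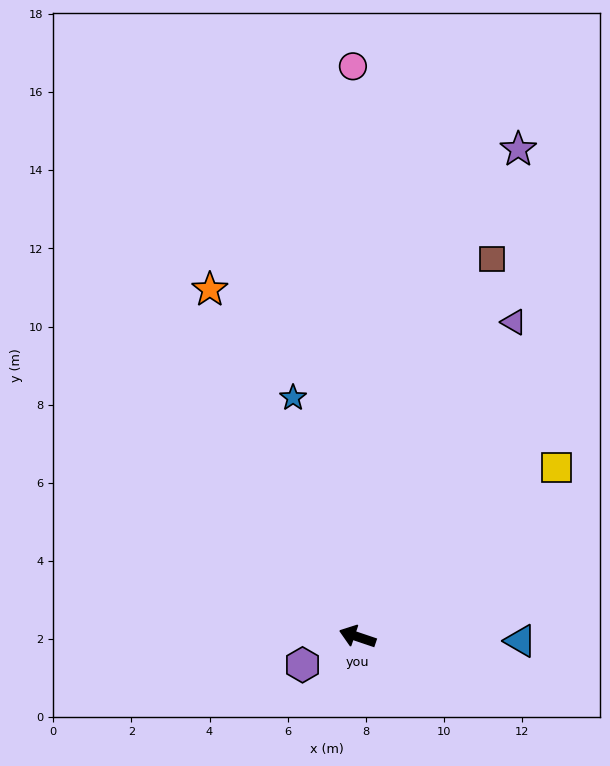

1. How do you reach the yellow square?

turn right 121°, forward 6.7 m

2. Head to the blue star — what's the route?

turn right 56°, forward 6.3 m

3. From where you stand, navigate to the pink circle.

turn right 71°, forward 14.6 m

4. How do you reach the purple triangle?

turn right 98°, forward 9.0 m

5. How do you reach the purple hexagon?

turn left 46°, forward 1.6 m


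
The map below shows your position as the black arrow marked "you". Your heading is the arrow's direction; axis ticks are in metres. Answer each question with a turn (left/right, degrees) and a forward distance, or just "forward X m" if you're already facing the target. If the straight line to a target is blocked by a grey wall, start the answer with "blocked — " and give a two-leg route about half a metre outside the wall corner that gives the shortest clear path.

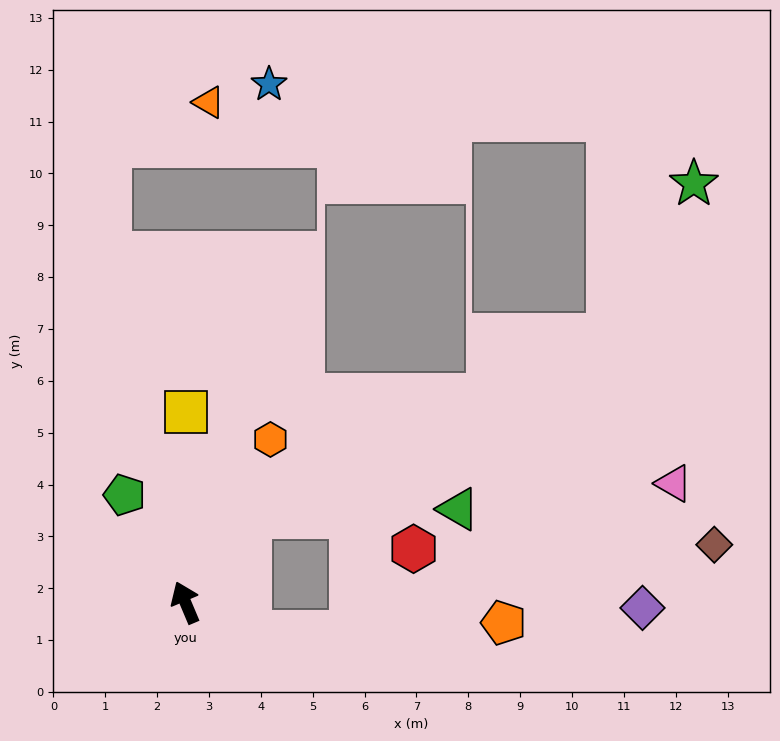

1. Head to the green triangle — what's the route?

blocked — turn right 60°, forward 2.1 m, then turn right 51°, forward 4.0 m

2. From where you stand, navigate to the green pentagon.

turn left 7°, forward 2.4 m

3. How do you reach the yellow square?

turn right 23°, forward 3.7 m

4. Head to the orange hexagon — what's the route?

turn right 50°, forward 3.5 m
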